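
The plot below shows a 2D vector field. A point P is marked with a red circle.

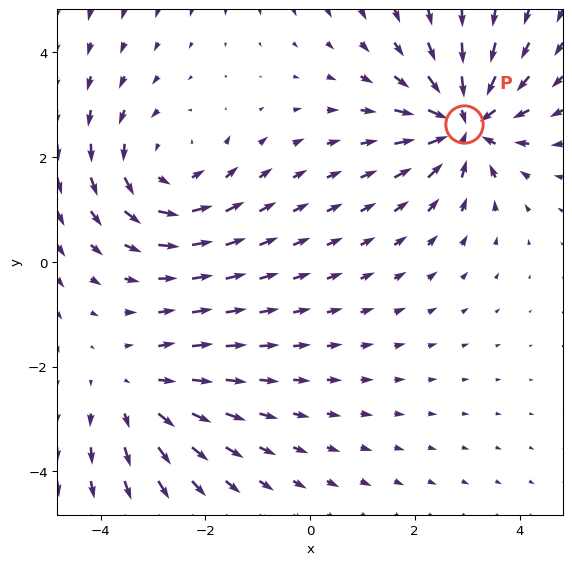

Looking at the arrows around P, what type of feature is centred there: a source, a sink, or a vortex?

At P (2.9, 2.6) the arrows converge inward. Divergence about -5, curl ≈0 — negative divergence with near-zero curl is a sink.

sink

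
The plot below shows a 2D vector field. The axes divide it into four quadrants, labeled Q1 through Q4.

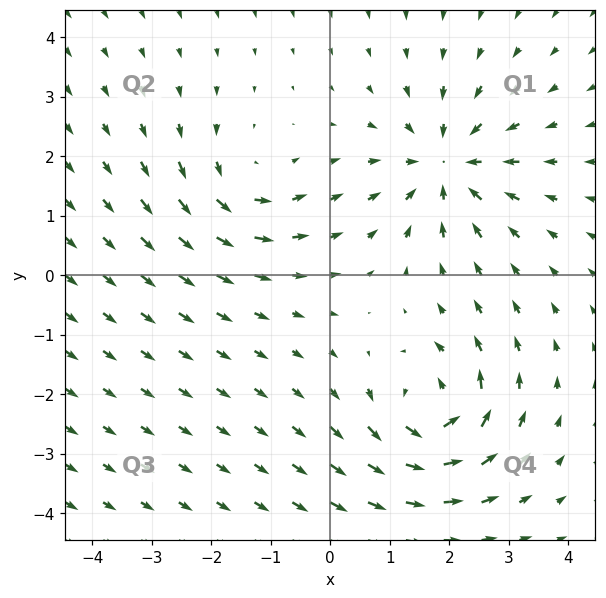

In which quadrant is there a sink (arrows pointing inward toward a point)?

Q1

The sink sits at approximately (2.0, 1.8), which lies in quadrant Q1. The divergence there is about -5, negative as expected for a sink.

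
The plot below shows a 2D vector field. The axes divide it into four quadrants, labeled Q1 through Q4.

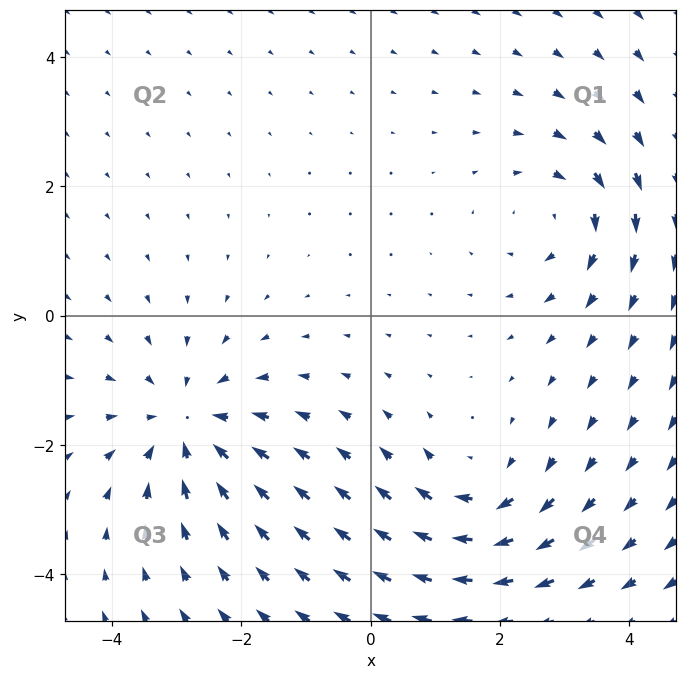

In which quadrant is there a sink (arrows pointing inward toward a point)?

The sink sits at approximately (-2.8, -1.7), which lies in quadrant Q3. The divergence there is about -3, negative as expected for a sink.

Q3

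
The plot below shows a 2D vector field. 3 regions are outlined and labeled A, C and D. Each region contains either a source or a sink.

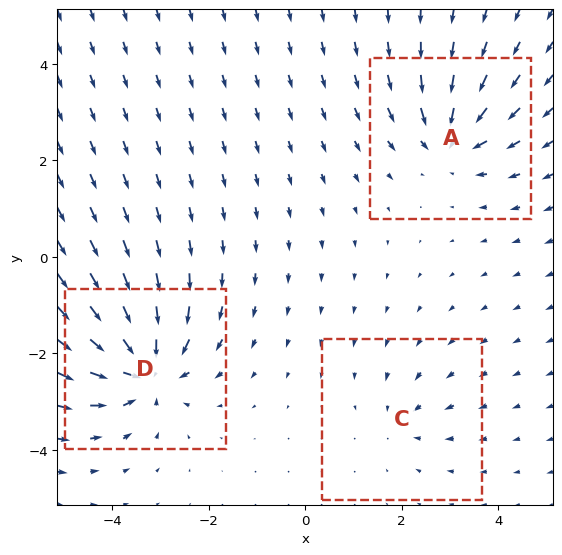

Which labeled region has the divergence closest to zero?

C

Divergence at each region's feature centre — A: about -4, C: about -2, D: about -6. Region C is closest to zero.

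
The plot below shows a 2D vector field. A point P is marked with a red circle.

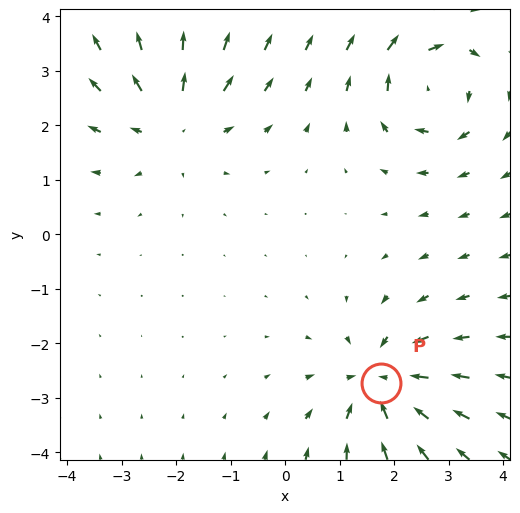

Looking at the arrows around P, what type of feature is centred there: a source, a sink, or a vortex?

sink

At P (1.8, -2.7) the arrows converge inward. Divergence about -4, curl ≈0 — negative divergence with near-zero curl is a sink.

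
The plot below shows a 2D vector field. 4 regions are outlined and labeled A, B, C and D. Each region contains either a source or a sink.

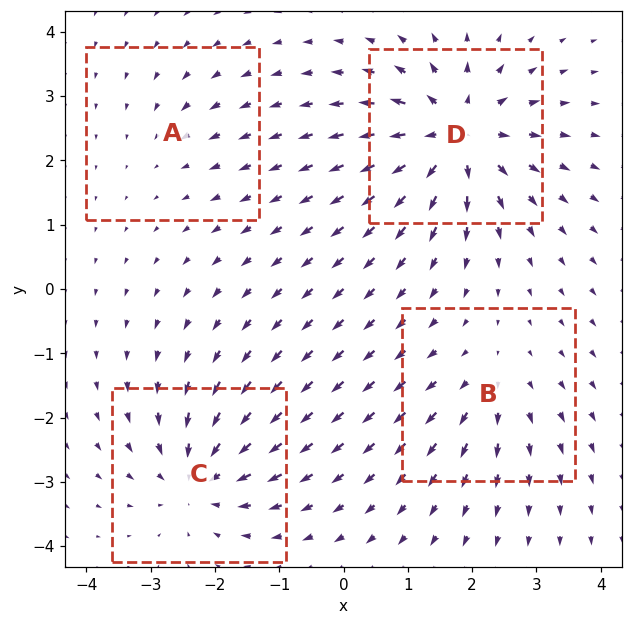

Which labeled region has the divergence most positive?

Divergence at each region's feature centre — A: about -2, B: about +4, C: about -6, D: about +8. Region D is most positive.

D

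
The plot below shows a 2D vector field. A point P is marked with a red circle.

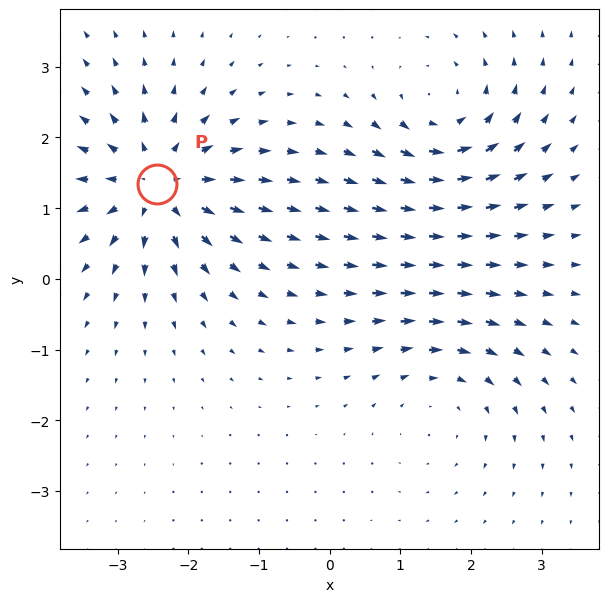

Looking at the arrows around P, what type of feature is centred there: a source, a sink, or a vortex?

At P (-2.4, 1.3) the arrows spread outward. Divergence about +6, curl ≈0 — positive divergence with near-zero curl is a source.

source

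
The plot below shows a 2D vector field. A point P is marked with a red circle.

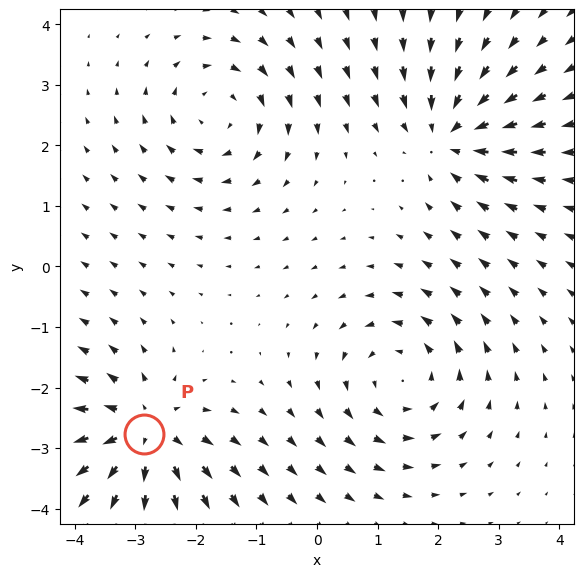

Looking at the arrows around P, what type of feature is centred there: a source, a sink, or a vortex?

source

At P (-2.9, -2.8) the arrows spread outward. Divergence about +5, curl ≈0 — positive divergence with near-zero curl is a source.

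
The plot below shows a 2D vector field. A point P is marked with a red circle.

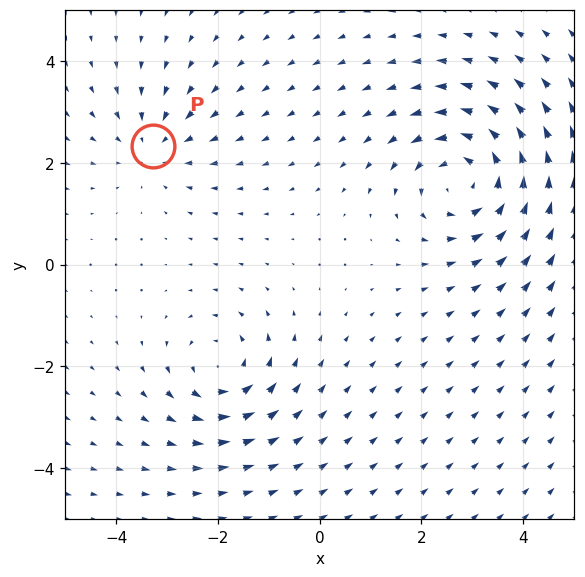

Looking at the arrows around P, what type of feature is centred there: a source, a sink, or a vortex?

sink

At P (-3.3, 2.3) the arrows converge inward. Divergence about -3, curl ≈0 — negative divergence with near-zero curl is a sink.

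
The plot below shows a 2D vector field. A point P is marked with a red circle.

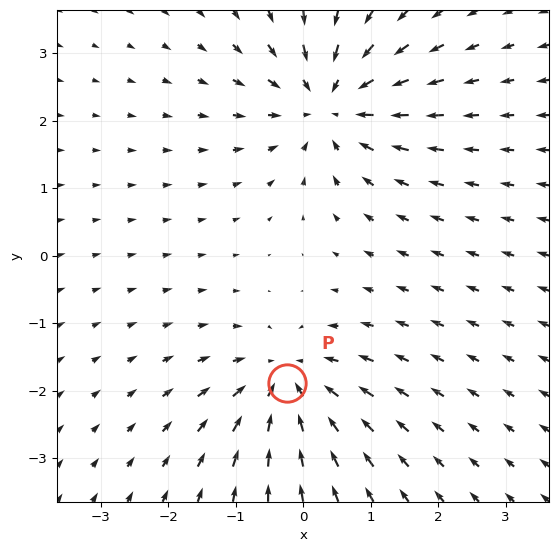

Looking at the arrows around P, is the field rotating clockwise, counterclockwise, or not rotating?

not rotating

Near P at (-0.2, -1.9) the arrows show no circulation. The curl there is ≈0.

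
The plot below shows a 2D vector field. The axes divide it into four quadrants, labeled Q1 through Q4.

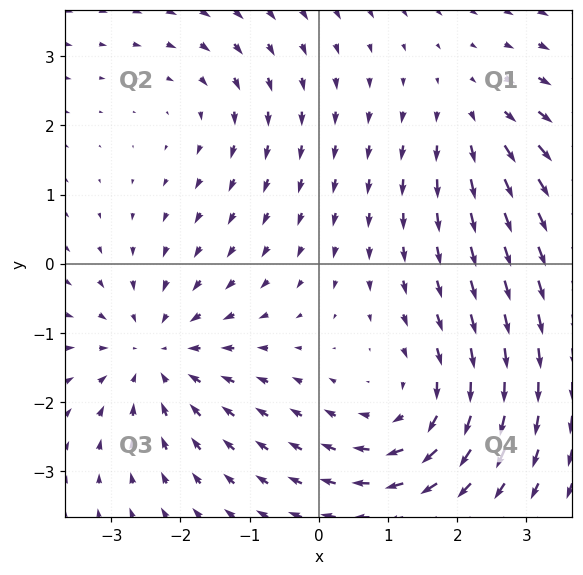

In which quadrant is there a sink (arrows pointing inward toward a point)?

Q3

The sink sits at approximately (-2.4, -1.3), which lies in quadrant Q3. The divergence there is about -4, negative as expected for a sink.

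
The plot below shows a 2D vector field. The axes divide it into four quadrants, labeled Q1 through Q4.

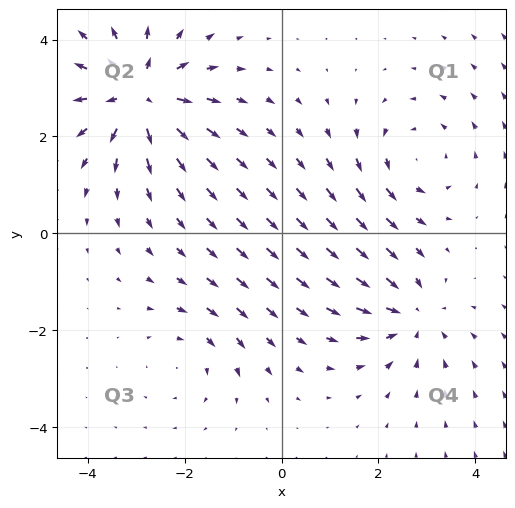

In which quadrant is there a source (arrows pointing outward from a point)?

The source sits at approximately (-2.9, 2.8), which lies in quadrant Q2. The divergence there is about +6, positive as expected for a source.

Q2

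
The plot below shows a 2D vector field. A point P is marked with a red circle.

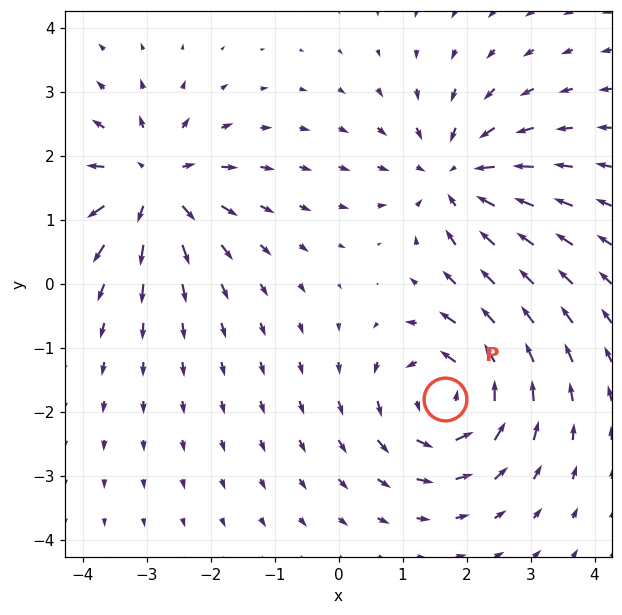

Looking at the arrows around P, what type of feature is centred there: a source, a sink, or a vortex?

vortex

At P (1.7, -1.8) the arrows circulate counterclockwise. Divergence ≈0, curl about +6 — near-zero divergence with nonzero curl is a vortex.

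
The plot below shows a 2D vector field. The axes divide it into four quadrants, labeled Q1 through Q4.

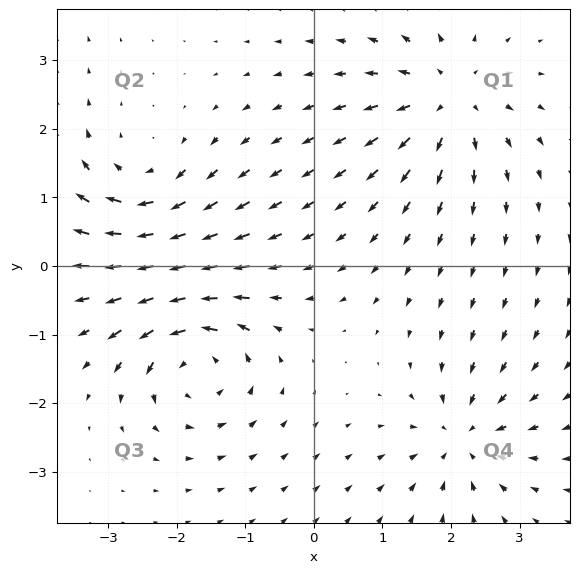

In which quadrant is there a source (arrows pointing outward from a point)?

Q1

The source sits at approximately (2.0, 2.4), which lies in quadrant Q1. The divergence there is about +5, positive as expected for a source.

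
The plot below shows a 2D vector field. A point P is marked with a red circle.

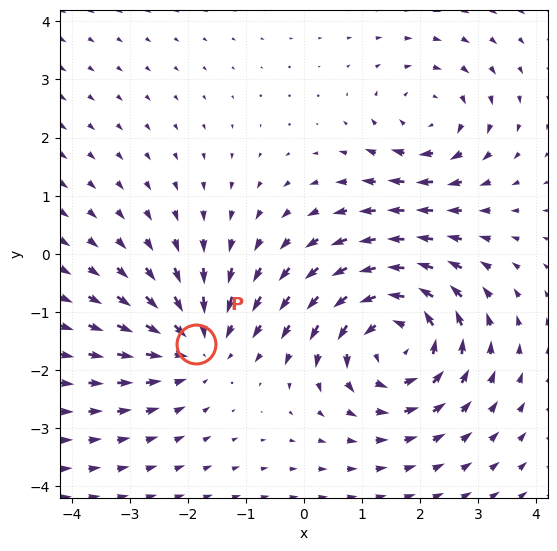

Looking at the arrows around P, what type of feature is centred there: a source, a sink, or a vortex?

At P (-1.8, -1.6) the arrows converge inward. Divergence about -3, curl ≈0 — negative divergence with near-zero curl is a sink.

sink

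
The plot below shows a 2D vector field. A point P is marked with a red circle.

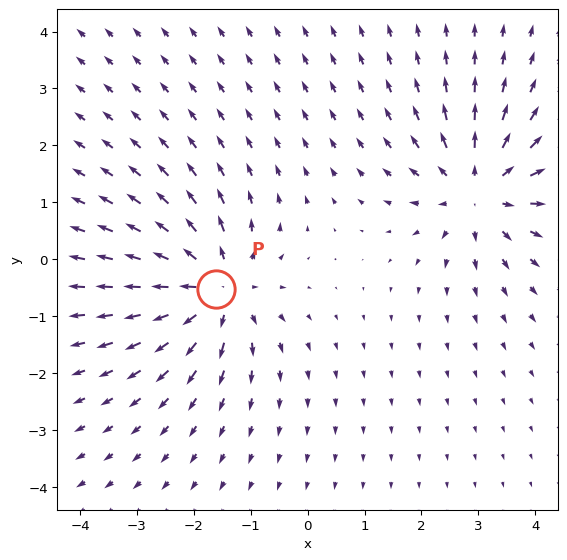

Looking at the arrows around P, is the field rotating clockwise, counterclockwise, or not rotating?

not rotating

Near P at (-1.6, -0.5) the arrows show no circulation. The curl there is ≈0.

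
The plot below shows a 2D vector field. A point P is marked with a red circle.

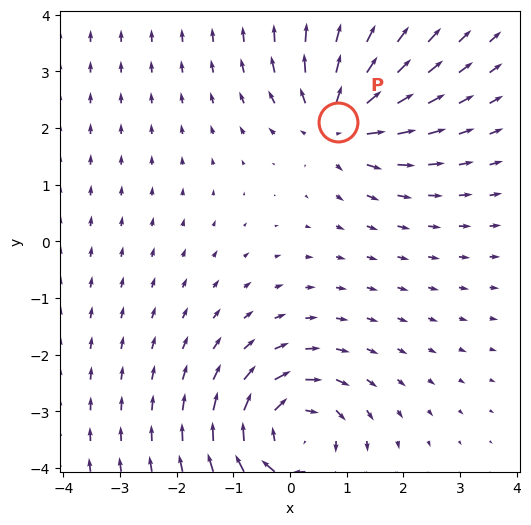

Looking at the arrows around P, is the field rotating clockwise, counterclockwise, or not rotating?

Near P at (0.8, 2.1) the arrows show no circulation. The curl there is ≈0.

not rotating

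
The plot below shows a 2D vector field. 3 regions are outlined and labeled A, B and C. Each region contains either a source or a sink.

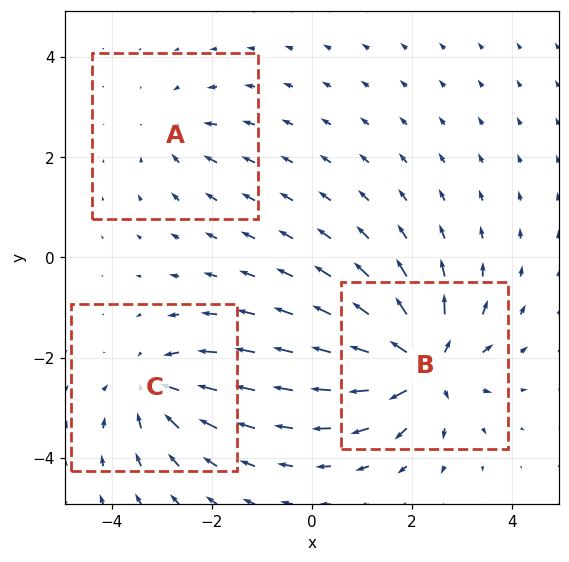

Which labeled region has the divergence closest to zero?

A

Divergence at each region's feature centre — A: about -3, B: about +7, C: about -4. Region A is closest to zero.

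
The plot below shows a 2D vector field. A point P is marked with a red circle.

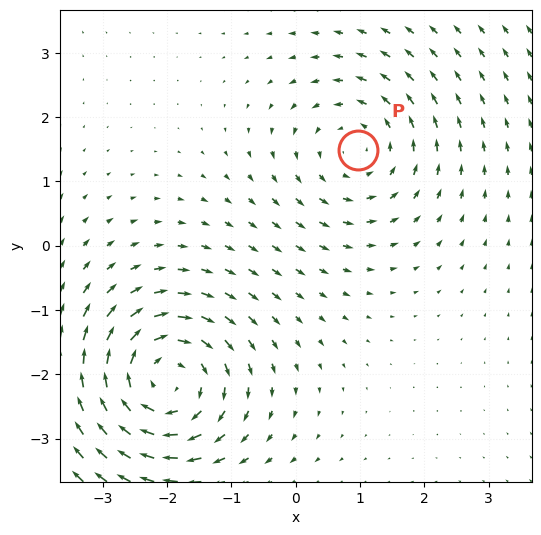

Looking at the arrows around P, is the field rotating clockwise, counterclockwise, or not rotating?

Near P at (1.0, 1.5) the arrows circulate counterclockwise. The curl (z-component) there is about +3; positive curl means counterclockwise rotation.

counterclockwise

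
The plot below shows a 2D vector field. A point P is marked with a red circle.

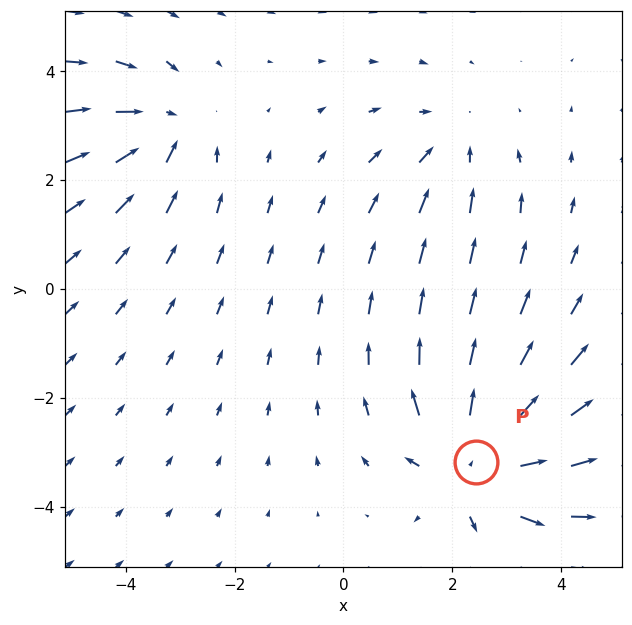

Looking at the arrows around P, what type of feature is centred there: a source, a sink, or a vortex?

source

At P (2.4, -3.2) the arrows spread outward. Divergence about +6, curl ≈0 — positive divergence with near-zero curl is a source.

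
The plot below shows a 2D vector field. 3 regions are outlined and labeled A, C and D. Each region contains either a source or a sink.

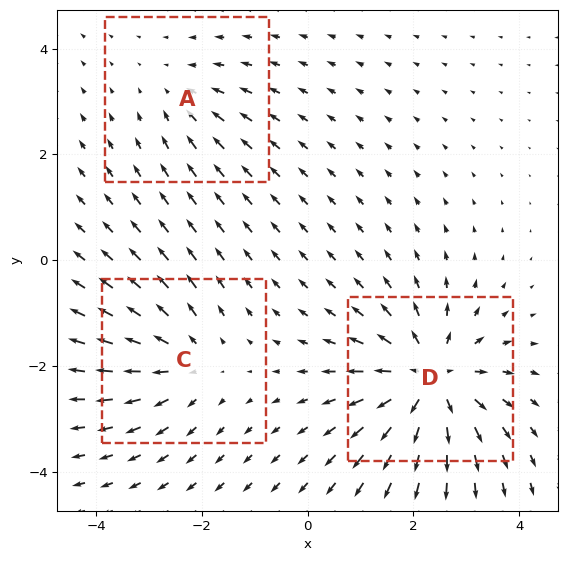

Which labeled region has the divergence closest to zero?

A

Divergence at each region's feature centre — A: about -2, C: about +3, D: about +6. Region A is closest to zero.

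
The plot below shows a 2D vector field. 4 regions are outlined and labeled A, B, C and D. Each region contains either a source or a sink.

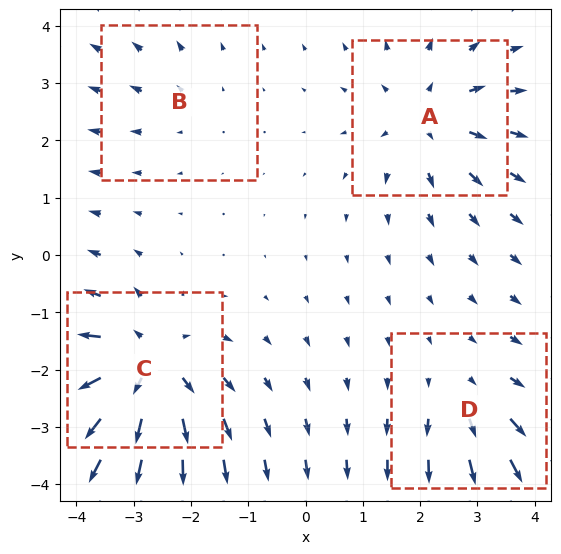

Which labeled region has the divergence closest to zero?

Divergence at each region's feature centre — A: about +5, B: about +2, C: about +7, D: about +3. Region B is closest to zero.

B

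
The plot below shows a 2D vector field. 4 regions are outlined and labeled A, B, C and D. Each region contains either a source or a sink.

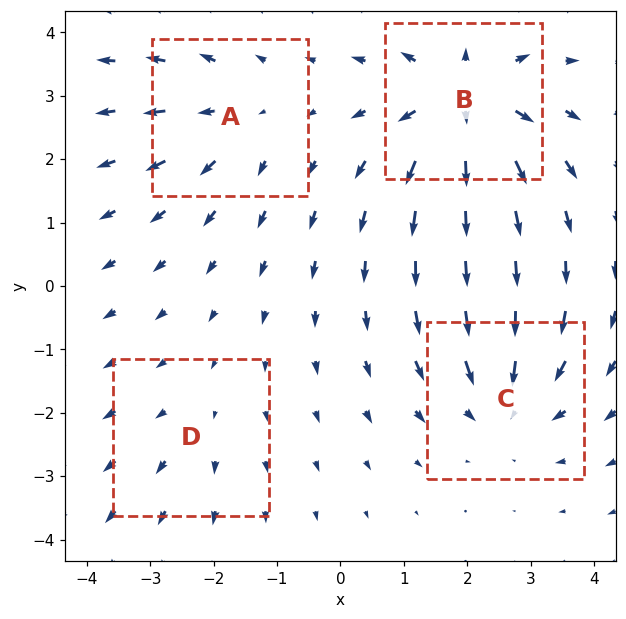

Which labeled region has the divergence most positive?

Divergence at each region's feature centre — A: about +3, B: about +7, C: about -4, D: about +2. Region B is most positive.

B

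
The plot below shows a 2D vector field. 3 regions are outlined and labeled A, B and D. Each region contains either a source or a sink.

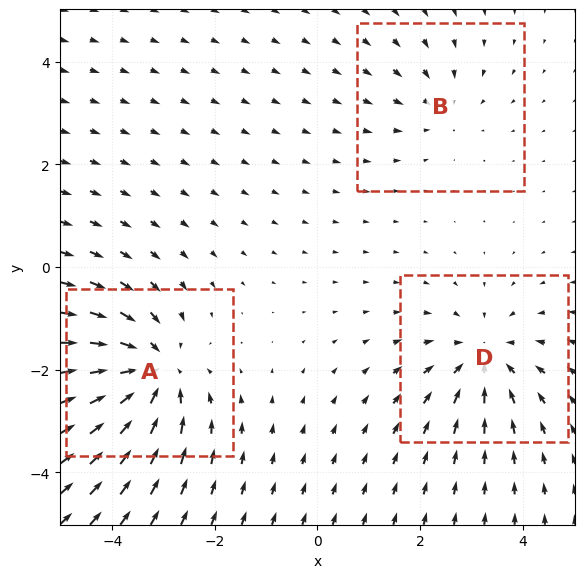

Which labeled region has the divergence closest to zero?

Divergence at each region's feature centre — A: about -5, B: about -2, D: about -3. Region B is closest to zero.

B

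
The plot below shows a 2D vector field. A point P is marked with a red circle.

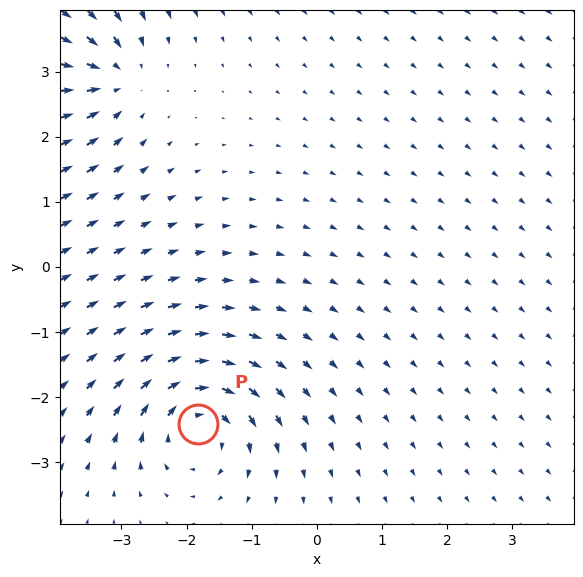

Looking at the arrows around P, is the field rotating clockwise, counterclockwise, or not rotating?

Near P at (-1.8, -2.4) the arrows circulate clockwise. The curl (z-component) there is about -4; negative curl means clockwise rotation.

clockwise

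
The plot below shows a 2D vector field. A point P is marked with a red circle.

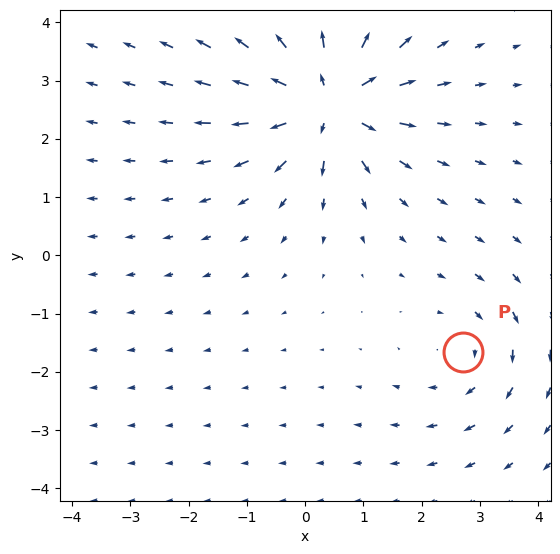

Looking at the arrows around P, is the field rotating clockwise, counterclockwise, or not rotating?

clockwise

Near P at (2.7, -1.7) the arrows circulate clockwise. The curl (z-component) there is about -2; negative curl means clockwise rotation.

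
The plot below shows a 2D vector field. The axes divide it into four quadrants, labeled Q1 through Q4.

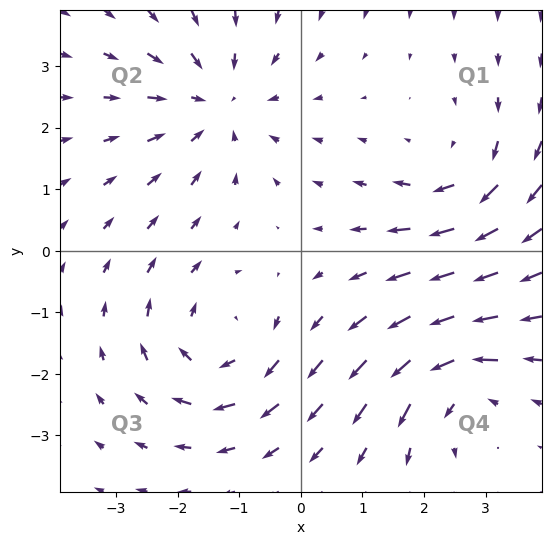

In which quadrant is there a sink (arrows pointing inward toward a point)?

Q2

The sink sits at approximately (-1.4, 2.4), which lies in quadrant Q2. The divergence there is about -3, negative as expected for a sink.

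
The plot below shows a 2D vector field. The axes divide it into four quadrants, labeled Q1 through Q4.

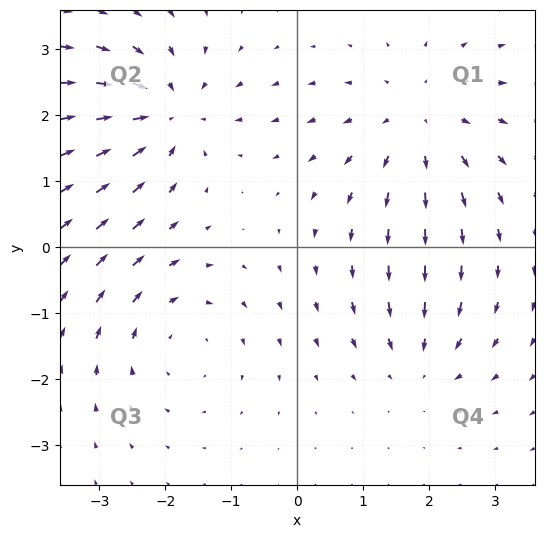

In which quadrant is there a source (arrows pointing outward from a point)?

Q1

The source sits at approximately (1.8, 1.9), which lies in quadrant Q1. The divergence there is about +4, positive as expected for a source.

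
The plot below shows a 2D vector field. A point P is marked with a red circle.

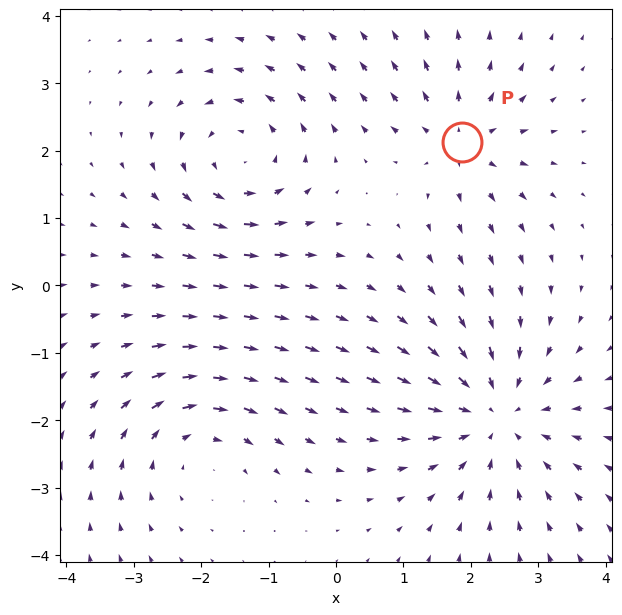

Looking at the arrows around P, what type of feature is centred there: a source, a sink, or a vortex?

At P (1.9, 2.1) the arrows spread outward. Divergence about +4, curl ≈0 — positive divergence with near-zero curl is a source.

source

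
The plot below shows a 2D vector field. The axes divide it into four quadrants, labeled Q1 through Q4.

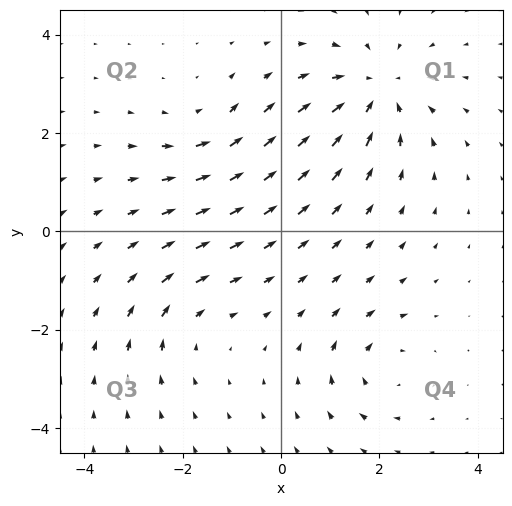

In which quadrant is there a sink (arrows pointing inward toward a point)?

The sink sits at approximately (1.9, 2.9), which lies in quadrant Q1. The divergence there is about -4, negative as expected for a sink.

Q1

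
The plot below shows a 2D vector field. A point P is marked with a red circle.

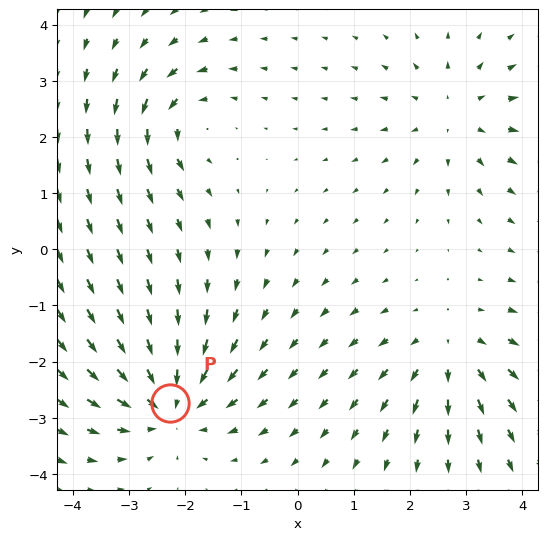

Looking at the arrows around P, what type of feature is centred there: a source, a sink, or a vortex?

sink

At P (-2.3, -2.7) the arrows converge inward. Divergence about -5, curl ≈0 — negative divergence with near-zero curl is a sink.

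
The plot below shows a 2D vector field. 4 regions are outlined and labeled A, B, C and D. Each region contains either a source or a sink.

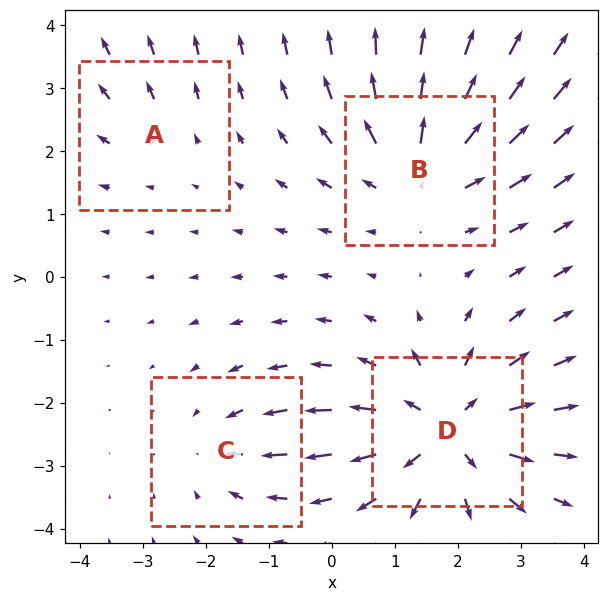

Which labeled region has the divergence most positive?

Divergence at each region's feature centre — A: about +2, B: about +5, C: about -3, D: about +6. Region D is most positive.

D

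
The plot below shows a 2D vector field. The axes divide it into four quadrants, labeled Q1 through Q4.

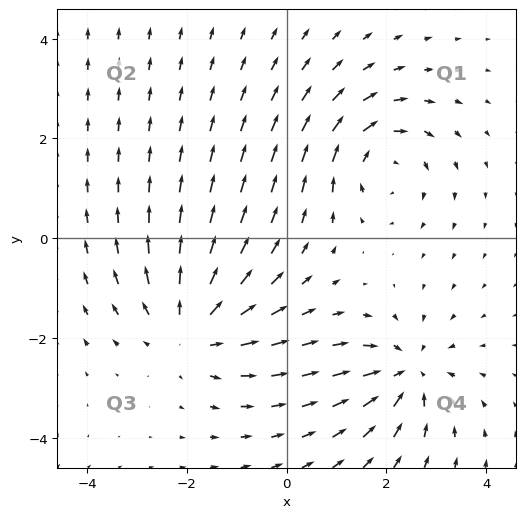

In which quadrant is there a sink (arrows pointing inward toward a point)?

Q4

The sink sits at approximately (2.4, -2.7), which lies in quadrant Q4. The divergence there is about -4, negative as expected for a sink.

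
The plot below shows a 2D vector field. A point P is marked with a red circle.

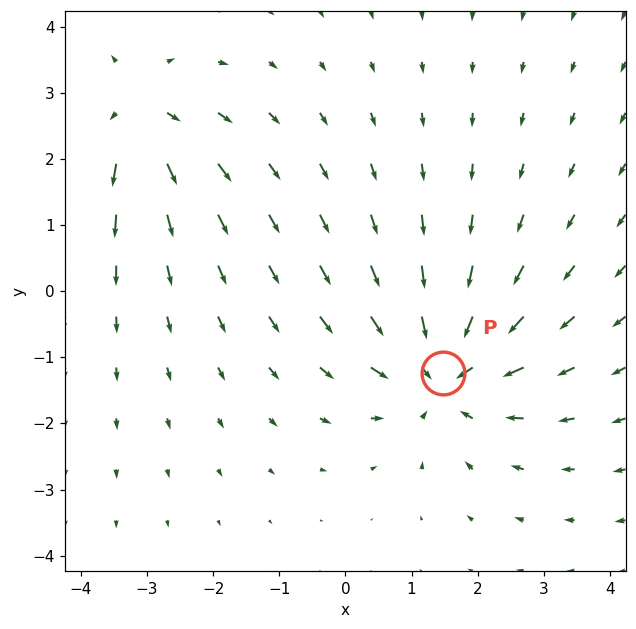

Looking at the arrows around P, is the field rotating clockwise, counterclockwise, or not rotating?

Near P at (1.5, -1.2) the arrows show no circulation. The curl there is ≈0.

not rotating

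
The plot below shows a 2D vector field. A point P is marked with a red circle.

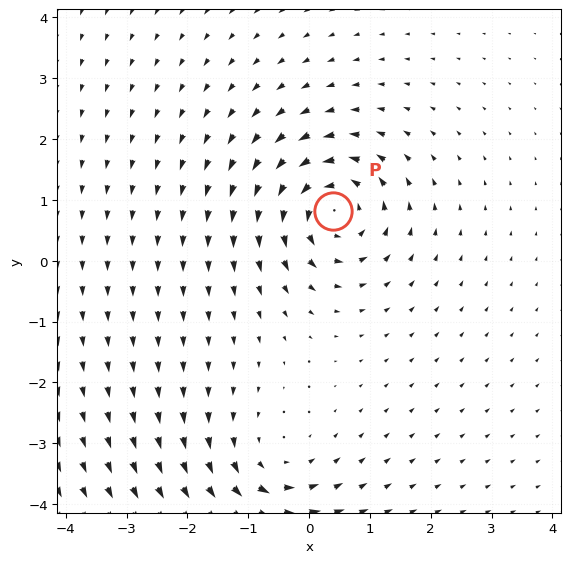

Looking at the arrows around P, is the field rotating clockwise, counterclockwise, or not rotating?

counterclockwise

Near P at (0.4, 0.8) the arrows circulate counterclockwise. The curl (z-component) there is about +5; positive curl means counterclockwise rotation.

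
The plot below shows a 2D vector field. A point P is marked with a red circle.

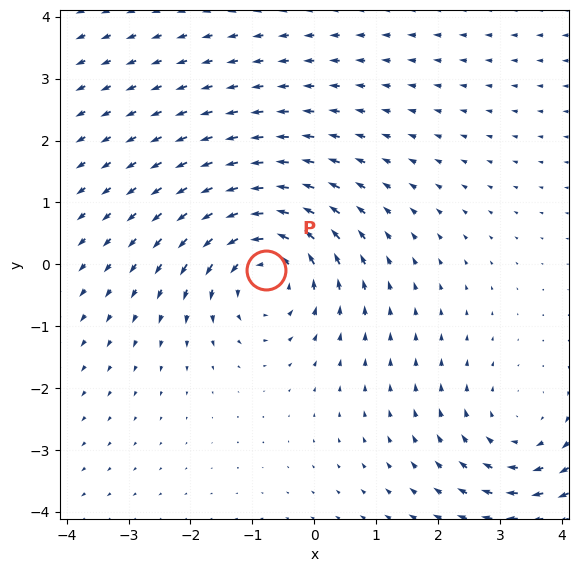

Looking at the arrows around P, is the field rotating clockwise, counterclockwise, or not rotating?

counterclockwise

Near P at (-0.8, -0.1) the arrows circulate counterclockwise. The curl (z-component) there is about +4; positive curl means counterclockwise rotation.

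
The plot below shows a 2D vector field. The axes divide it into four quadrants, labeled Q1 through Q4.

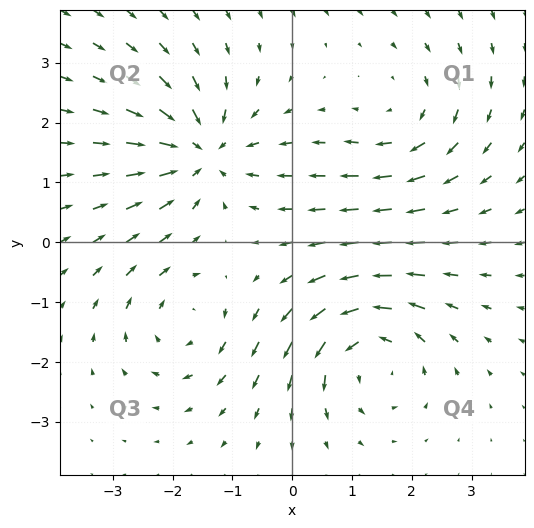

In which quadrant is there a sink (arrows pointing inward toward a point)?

Q2

The sink sits at approximately (-1.5, 1.5), which lies in quadrant Q2. The divergence there is about -6, negative as expected for a sink.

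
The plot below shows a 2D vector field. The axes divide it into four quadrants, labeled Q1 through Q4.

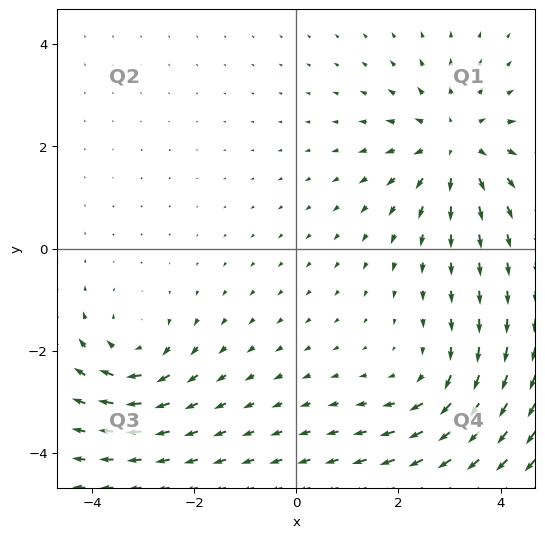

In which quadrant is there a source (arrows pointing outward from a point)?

Q1

The source sits at approximately (3.1, 2.0), which lies in quadrant Q1. The divergence there is about +4, positive as expected for a source.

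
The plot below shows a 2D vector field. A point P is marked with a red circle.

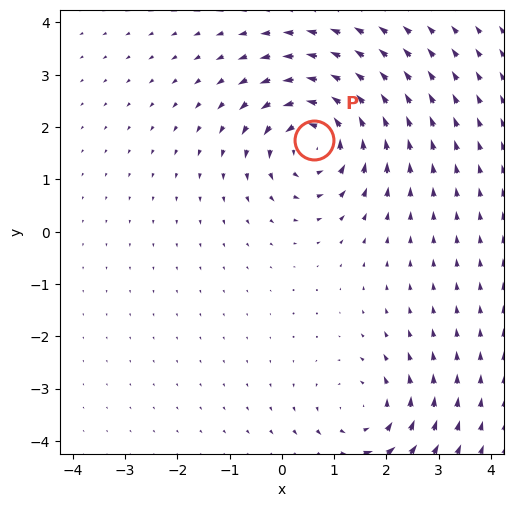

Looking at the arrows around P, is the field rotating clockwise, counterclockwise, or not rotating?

counterclockwise

Near P at (0.6, 1.8) the arrows circulate counterclockwise. The curl (z-component) there is about +5; positive curl means counterclockwise rotation.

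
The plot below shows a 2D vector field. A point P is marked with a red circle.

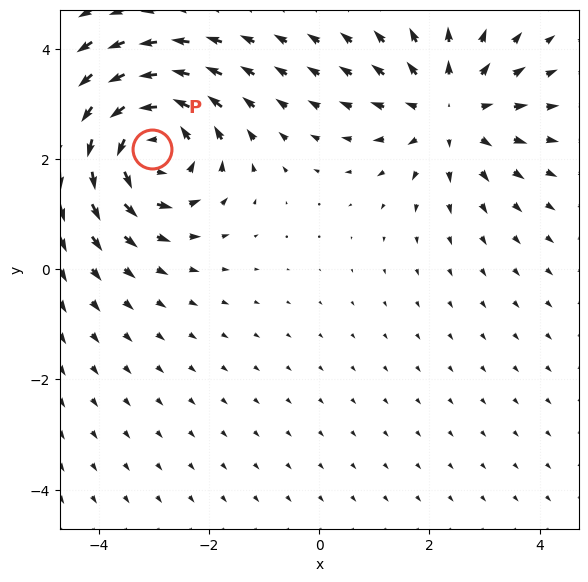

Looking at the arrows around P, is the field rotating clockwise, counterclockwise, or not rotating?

Near P at (-3.0, 2.2) the arrows circulate counterclockwise. The curl (z-component) there is about +5; positive curl means counterclockwise rotation.

counterclockwise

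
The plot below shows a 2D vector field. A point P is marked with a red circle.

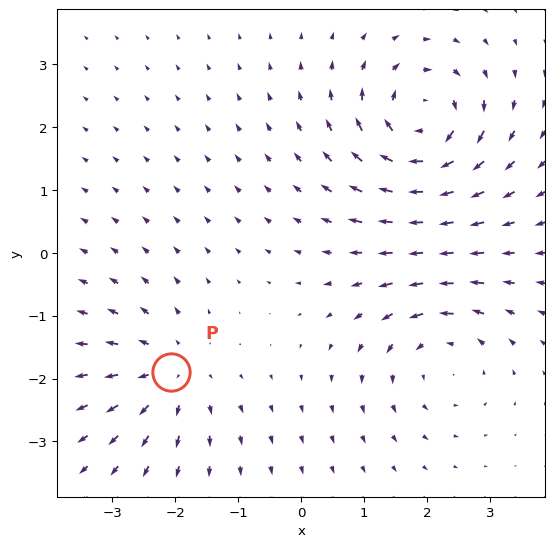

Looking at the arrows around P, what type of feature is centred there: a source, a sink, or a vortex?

At P (-2.1, -1.9) the arrows spread outward. Divergence about +4, curl ≈0 — positive divergence with near-zero curl is a source.

source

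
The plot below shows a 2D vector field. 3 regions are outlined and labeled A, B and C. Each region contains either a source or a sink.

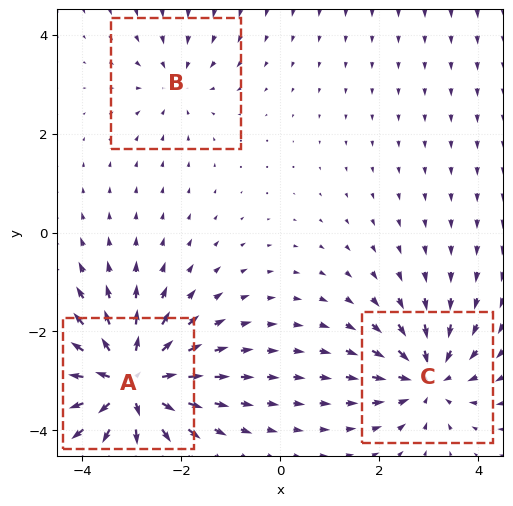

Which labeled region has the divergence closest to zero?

Divergence at each region's feature centre — A: about +6, B: about -2, C: about -4. Region B is closest to zero.

B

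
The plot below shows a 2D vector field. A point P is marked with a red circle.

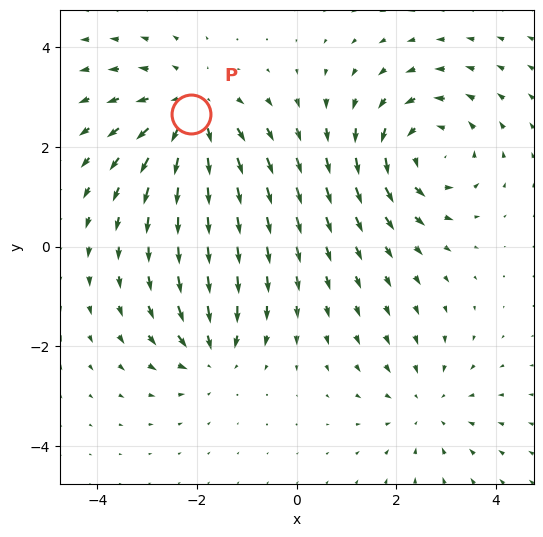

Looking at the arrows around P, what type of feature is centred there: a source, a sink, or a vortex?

At P (-2.1, 2.7) the arrows spread outward. Divergence about +4, curl ≈0 — positive divergence with near-zero curl is a source.

source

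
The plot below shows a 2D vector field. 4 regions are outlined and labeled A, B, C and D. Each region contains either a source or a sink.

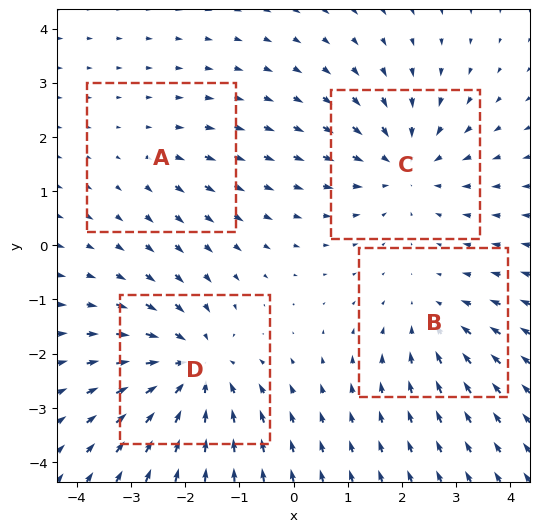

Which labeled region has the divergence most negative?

Divergence at each region's feature centre — A: about +2, B: about -3, C: about -4, D: about -6. Region D is most negative.

D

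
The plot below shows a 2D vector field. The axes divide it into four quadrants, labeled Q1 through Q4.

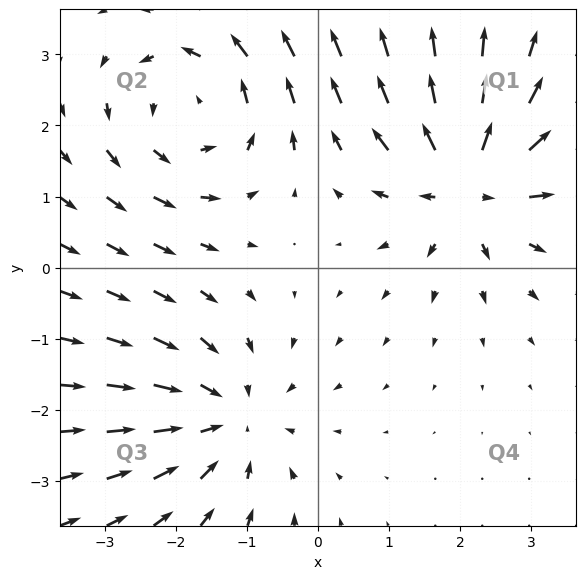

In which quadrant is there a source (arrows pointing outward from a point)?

Q1

The source sits at approximately (2.1, 1.2), which lies in quadrant Q1. The divergence there is about +6, positive as expected for a source.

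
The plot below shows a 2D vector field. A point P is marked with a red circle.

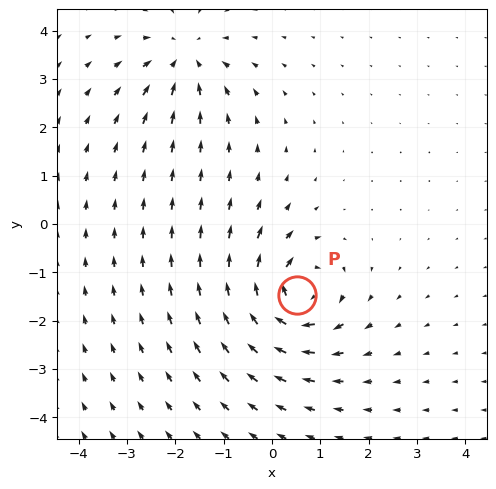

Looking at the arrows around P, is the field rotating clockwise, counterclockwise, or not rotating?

Near P at (0.5, -1.5) the arrows circulate clockwise. The curl (z-component) there is about -6; negative curl means clockwise rotation.

clockwise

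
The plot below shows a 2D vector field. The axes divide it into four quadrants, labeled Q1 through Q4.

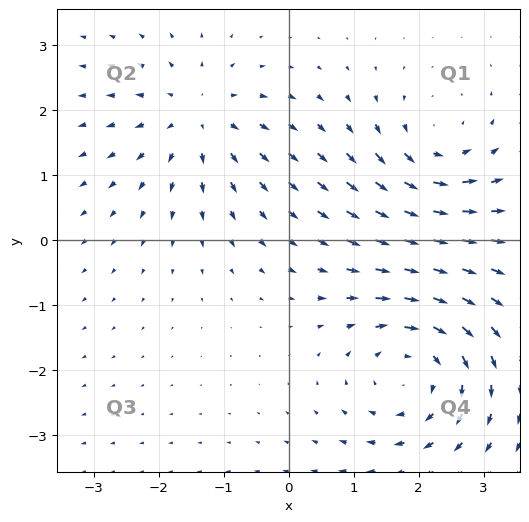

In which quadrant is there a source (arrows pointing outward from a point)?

Q2

The source sits at approximately (-1.4, 1.9), which lies in quadrant Q2. The divergence there is about +4, positive as expected for a source.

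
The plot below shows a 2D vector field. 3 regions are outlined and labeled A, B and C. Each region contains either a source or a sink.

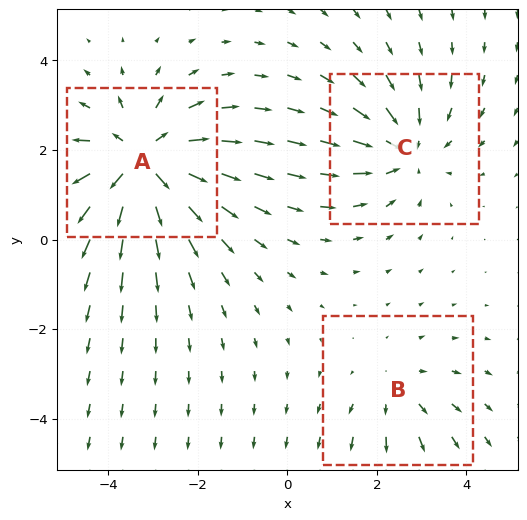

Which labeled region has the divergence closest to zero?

Divergence at each region's feature centre — A: about +5, B: about +2, C: about -3. Region B is closest to zero.

B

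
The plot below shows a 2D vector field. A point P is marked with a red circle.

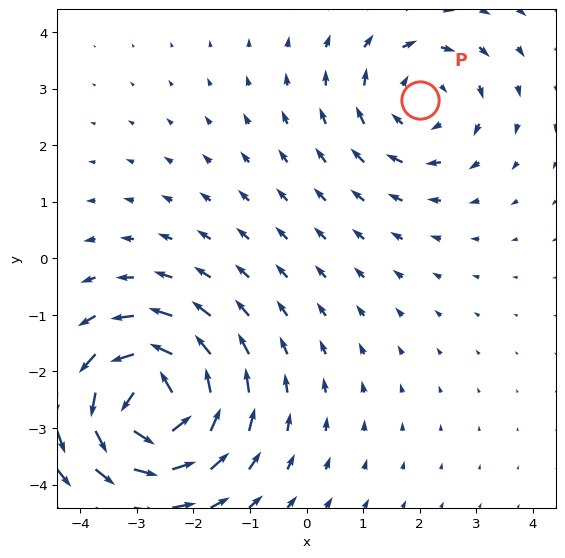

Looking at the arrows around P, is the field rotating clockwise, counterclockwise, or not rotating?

Near P at (2.0, 2.8) the arrows circulate clockwise. The curl (z-component) there is about -3; negative curl means clockwise rotation.

clockwise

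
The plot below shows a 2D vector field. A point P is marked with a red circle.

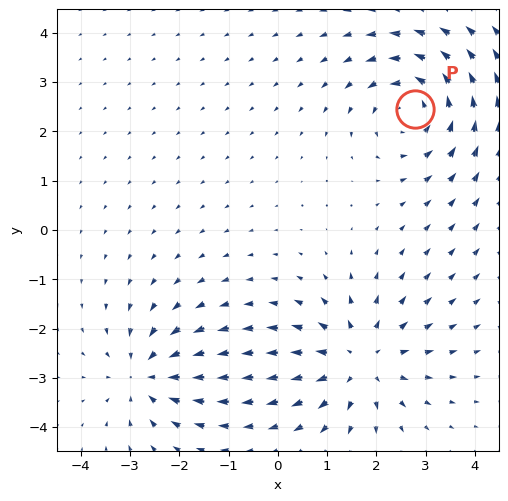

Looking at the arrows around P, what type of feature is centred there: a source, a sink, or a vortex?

At P (2.8, 2.4) the arrows circulate counterclockwise. Divergence ≈0, curl about +4 — near-zero divergence with nonzero curl is a vortex.

vortex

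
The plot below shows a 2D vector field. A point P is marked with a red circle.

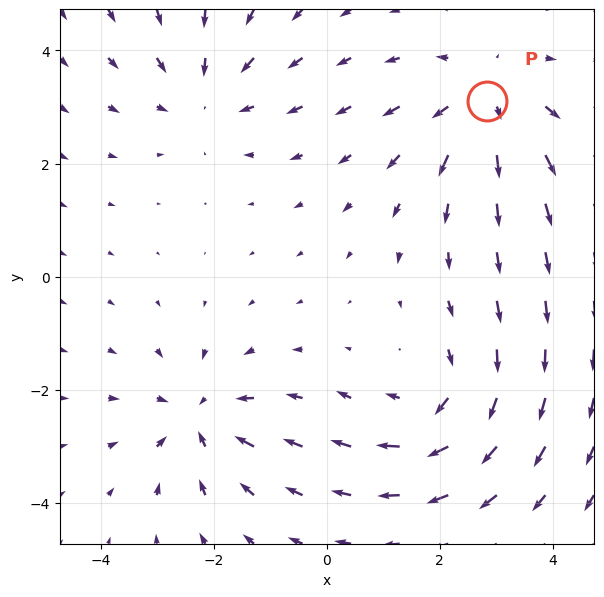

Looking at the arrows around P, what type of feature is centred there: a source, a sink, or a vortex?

source

At P (2.8, 3.1) the arrows spread outward. Divergence about +4, curl ≈0 — positive divergence with near-zero curl is a source.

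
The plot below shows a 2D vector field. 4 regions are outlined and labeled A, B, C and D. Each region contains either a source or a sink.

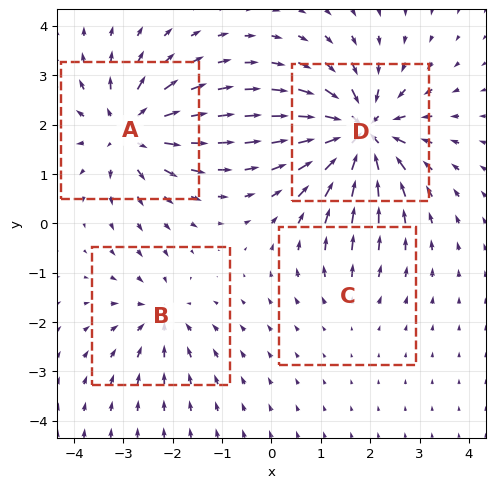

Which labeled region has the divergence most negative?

Divergence at each region's feature centre — A: about +7, B: about -4, C: about +2, D: about -9. Region D is most negative.

D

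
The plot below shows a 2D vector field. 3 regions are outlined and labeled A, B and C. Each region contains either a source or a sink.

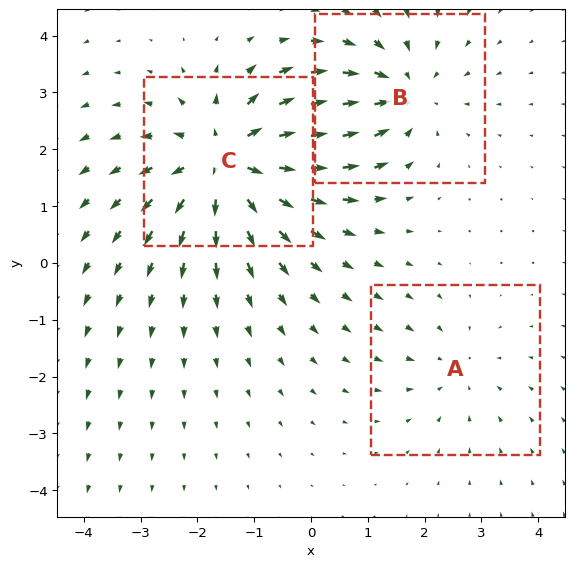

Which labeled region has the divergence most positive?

Divergence at each region's feature centre — A: about -2, B: about -3, C: about +5. Region C is most positive.

C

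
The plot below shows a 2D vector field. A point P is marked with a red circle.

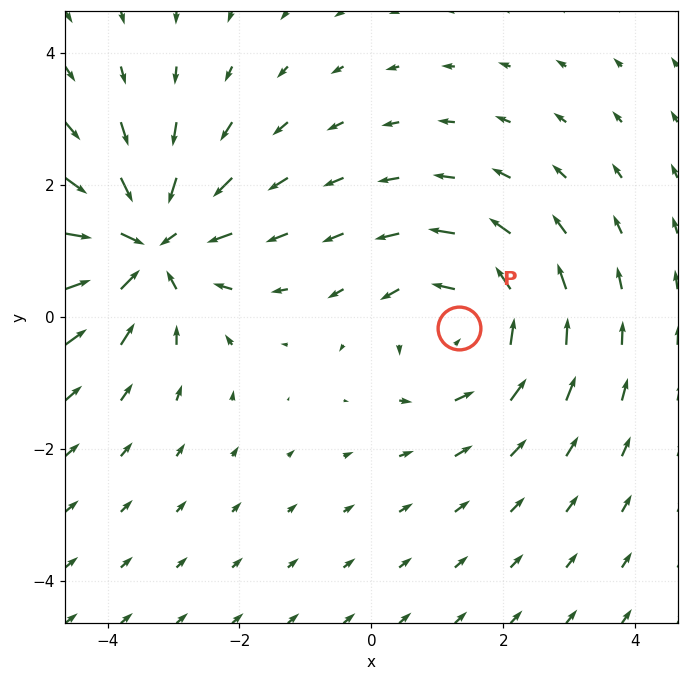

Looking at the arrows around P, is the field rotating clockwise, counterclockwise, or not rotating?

counterclockwise

Near P at (1.3, -0.2) the arrows circulate counterclockwise. The curl (z-component) there is about +3; positive curl means counterclockwise rotation.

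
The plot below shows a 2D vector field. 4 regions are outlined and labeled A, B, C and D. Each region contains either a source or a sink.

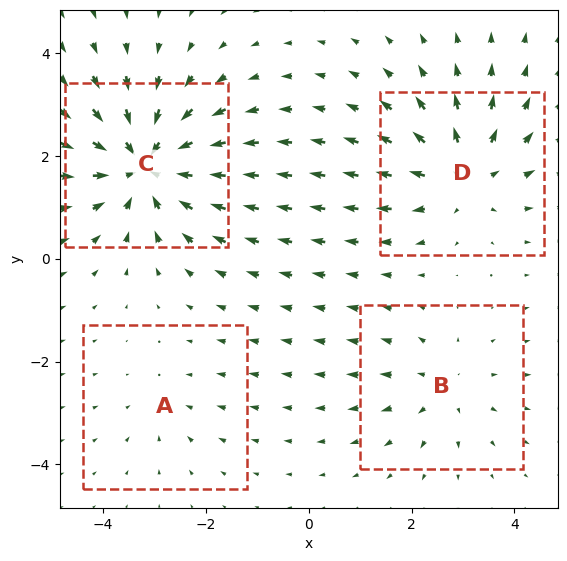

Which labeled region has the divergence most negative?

Divergence at each region's feature centre — A: about -2, B: about +3, C: about -6, D: about +4. Region C is most negative.

C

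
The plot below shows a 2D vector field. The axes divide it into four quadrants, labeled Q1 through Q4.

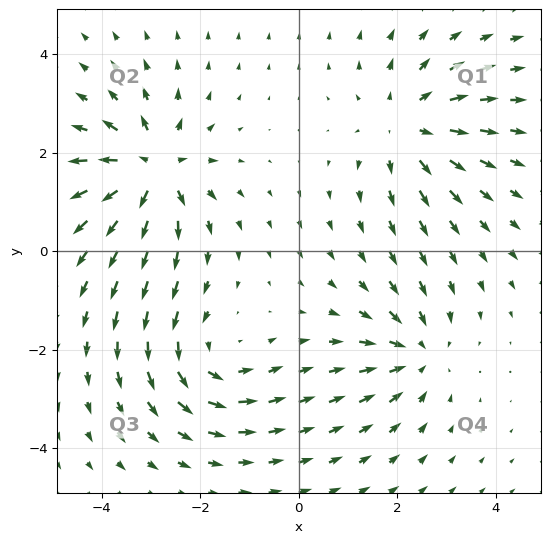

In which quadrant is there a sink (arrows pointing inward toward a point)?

The sink sits at approximately (2.4, -2.1), which lies in quadrant Q4. The divergence there is about -3, negative as expected for a sink.

Q4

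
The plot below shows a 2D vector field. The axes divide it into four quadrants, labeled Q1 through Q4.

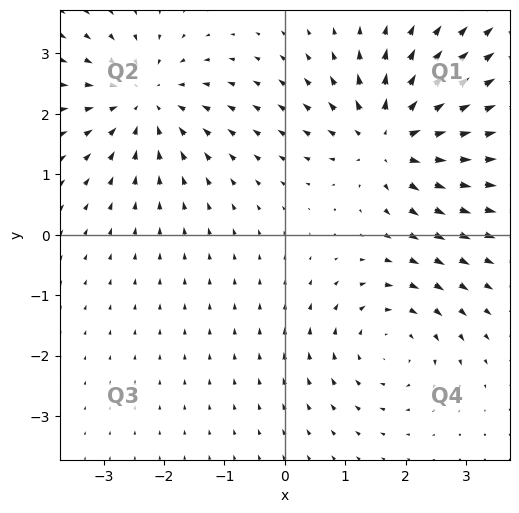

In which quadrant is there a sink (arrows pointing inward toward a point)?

Q2

The sink sits at approximately (-2.3, 2.2), which lies in quadrant Q2. The divergence there is about -3, negative as expected for a sink.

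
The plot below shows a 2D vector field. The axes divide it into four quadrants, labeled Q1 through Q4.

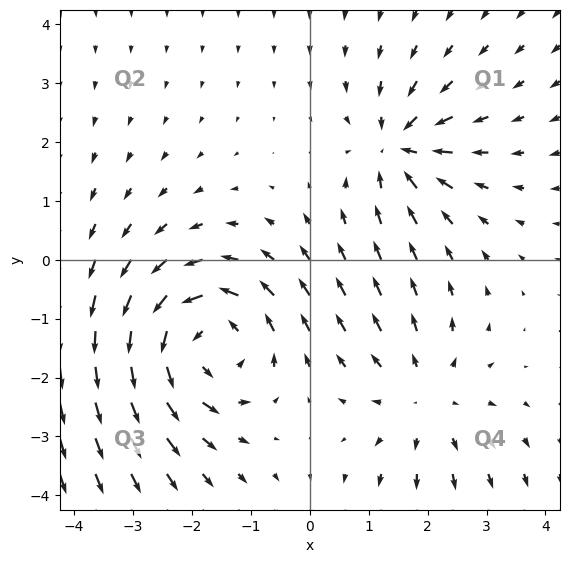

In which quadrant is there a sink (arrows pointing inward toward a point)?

Q1

The sink sits at approximately (1.5, 1.9), which lies in quadrant Q1. The divergence there is about -4, negative as expected for a sink.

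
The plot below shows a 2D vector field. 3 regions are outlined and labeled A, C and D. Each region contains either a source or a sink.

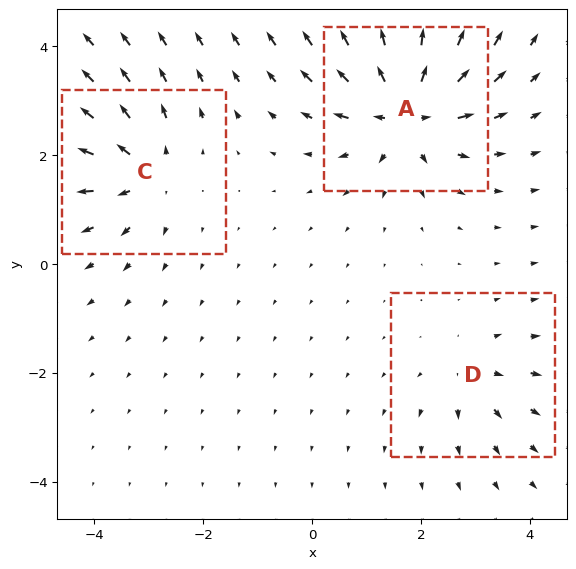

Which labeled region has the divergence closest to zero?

Divergence at each region's feature centre — A: about +6, C: about +4, D: about +3. Region D is closest to zero.

D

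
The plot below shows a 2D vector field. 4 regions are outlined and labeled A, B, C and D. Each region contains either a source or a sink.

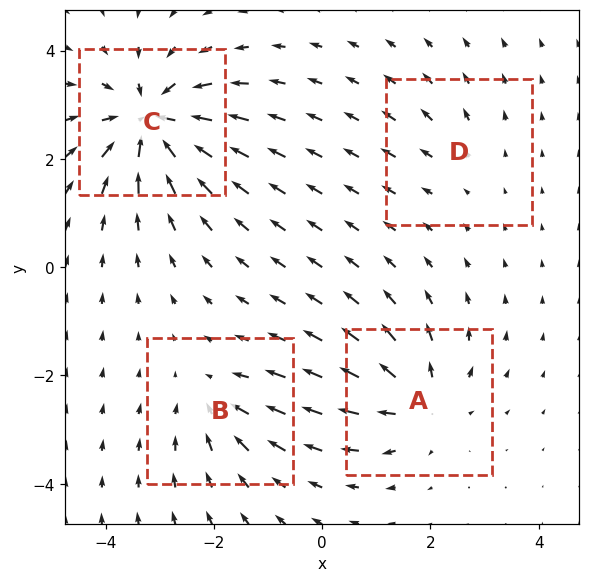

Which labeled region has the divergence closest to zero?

Divergence at each region's feature centre — A: about +6, B: about -4, C: about -8, D: about +2. Region D is closest to zero.

D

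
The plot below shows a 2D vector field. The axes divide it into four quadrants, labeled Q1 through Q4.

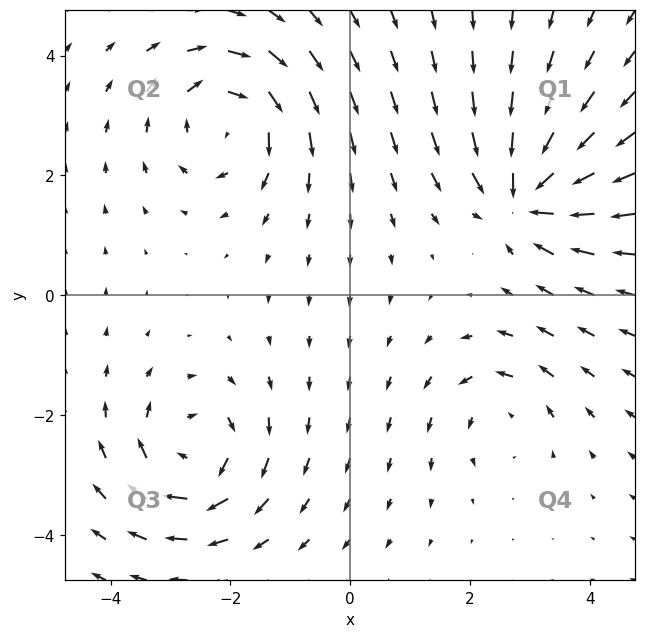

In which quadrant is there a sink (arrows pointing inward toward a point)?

The sink sits at approximately (2.9, 1.7), which lies in quadrant Q1. The divergence there is about -6, negative as expected for a sink.

Q1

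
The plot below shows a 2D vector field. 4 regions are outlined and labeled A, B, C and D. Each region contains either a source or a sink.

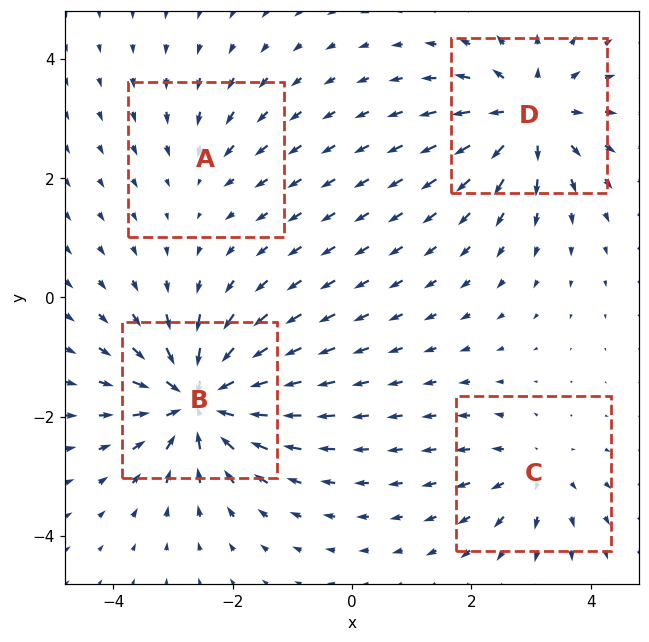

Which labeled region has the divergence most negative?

Divergence at each region's feature centre — A: about -3, B: about -8, C: about +4, D: about +6. Region B is most negative.

B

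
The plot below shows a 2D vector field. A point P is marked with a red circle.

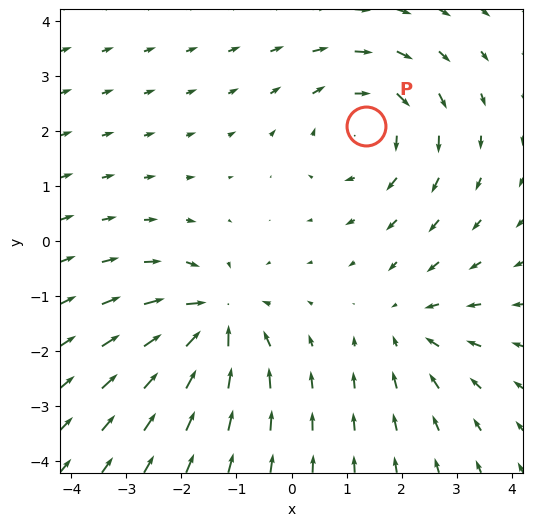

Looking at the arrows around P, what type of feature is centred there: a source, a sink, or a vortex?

At P (1.4, 2.1) the arrows circulate clockwise. Divergence ≈0, curl about -4 — near-zero divergence with nonzero curl is a vortex.

vortex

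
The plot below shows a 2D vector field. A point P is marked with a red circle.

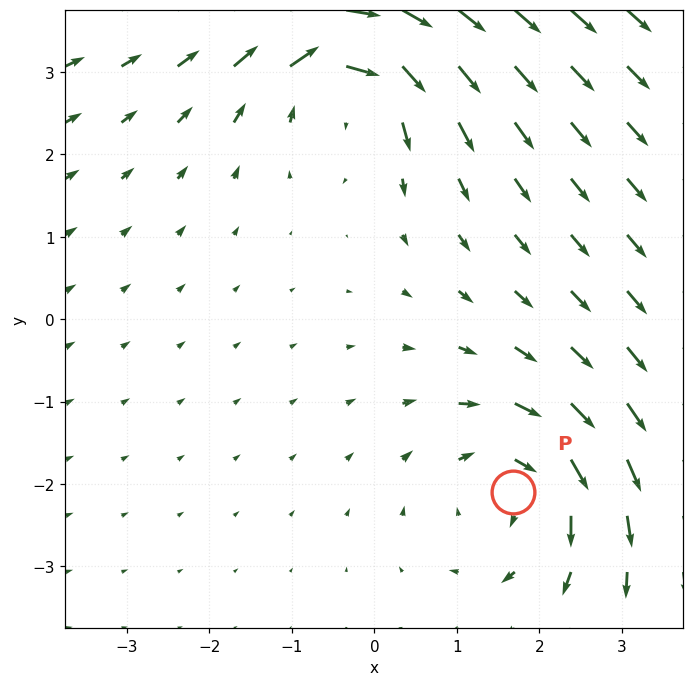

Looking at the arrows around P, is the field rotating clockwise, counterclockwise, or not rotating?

Near P at (1.7, -2.1) the arrows circulate clockwise. The curl (z-component) there is about -4; negative curl means clockwise rotation.

clockwise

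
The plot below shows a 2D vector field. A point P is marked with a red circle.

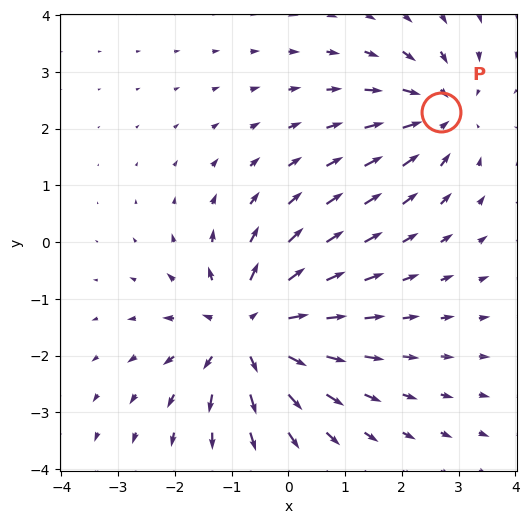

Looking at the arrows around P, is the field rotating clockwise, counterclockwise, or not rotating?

not rotating

Near P at (2.7, 2.3) the arrows show no circulation. The curl there is ≈0.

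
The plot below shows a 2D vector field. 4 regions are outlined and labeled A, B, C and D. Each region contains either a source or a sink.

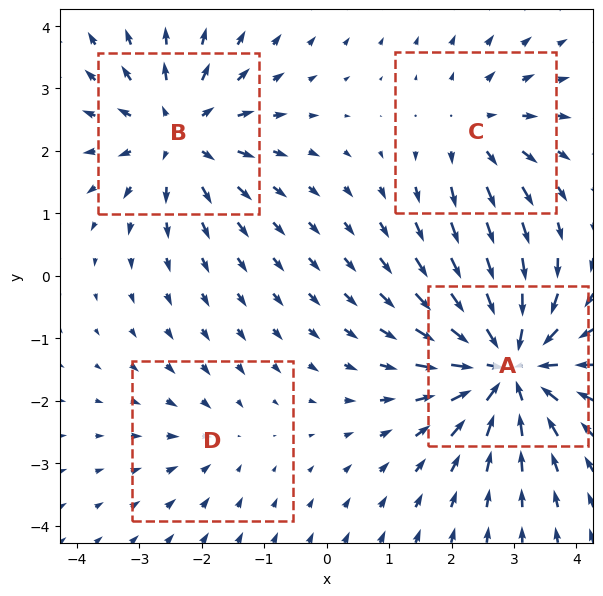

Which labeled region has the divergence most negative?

A

Divergence at each region's feature centre — A: about -7, B: about +5, C: about +3, D: about -2. Region A is most negative.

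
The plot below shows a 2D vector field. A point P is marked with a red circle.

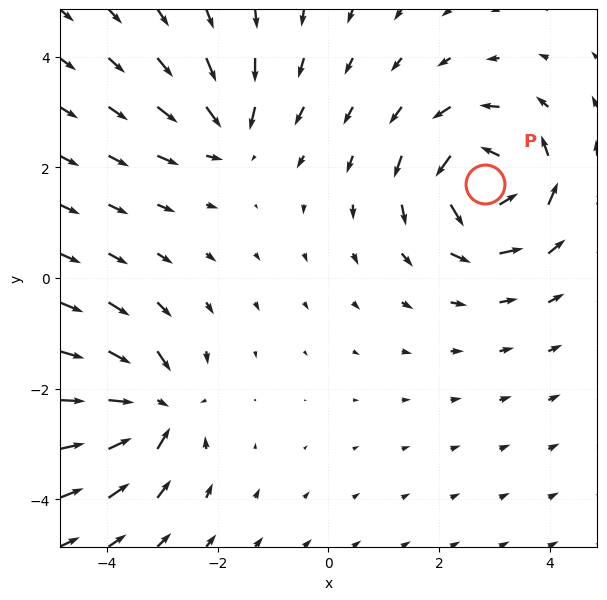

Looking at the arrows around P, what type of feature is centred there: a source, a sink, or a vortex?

vortex

At P (2.8, 1.7) the arrows circulate counterclockwise. Divergence ≈0, curl about +6 — near-zero divergence with nonzero curl is a vortex.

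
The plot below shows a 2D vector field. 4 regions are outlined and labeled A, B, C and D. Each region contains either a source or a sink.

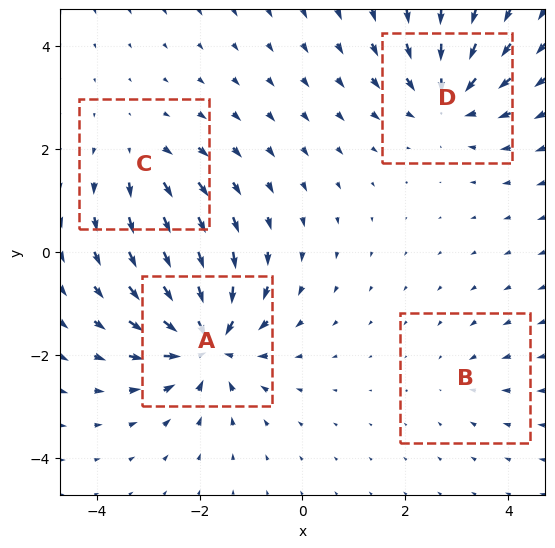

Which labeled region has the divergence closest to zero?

Divergence at each region's feature centre — A: about -8, B: about -2, C: about +4, D: about -6. Region B is closest to zero.

B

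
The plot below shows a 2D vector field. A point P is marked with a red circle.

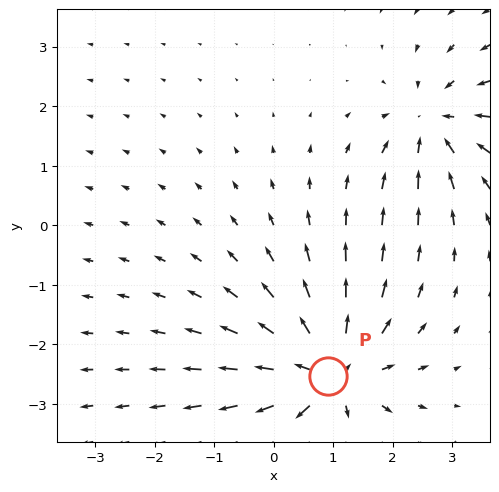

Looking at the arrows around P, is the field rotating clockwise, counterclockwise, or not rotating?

not rotating

Near P at (0.9, -2.5) the arrows show no circulation. The curl there is ≈0.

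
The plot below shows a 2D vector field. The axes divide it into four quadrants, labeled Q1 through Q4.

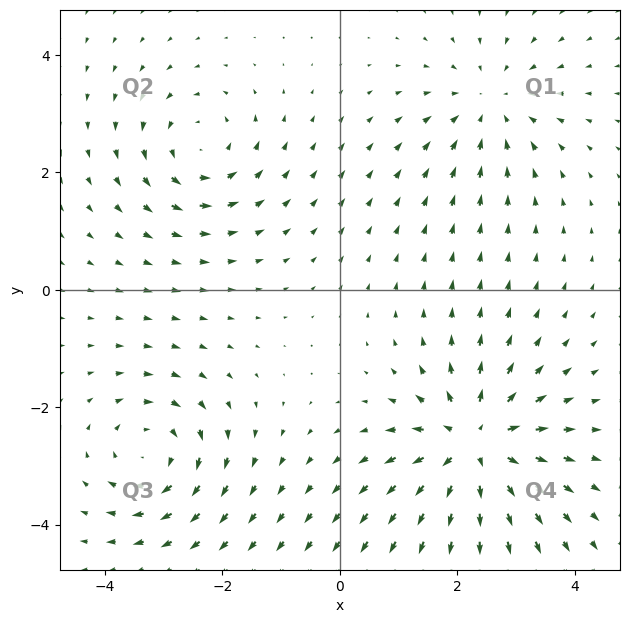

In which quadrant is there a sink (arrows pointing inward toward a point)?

Q1

The sink sits at approximately (2.6, 3.2), which lies in quadrant Q1. The divergence there is about -3, negative as expected for a sink.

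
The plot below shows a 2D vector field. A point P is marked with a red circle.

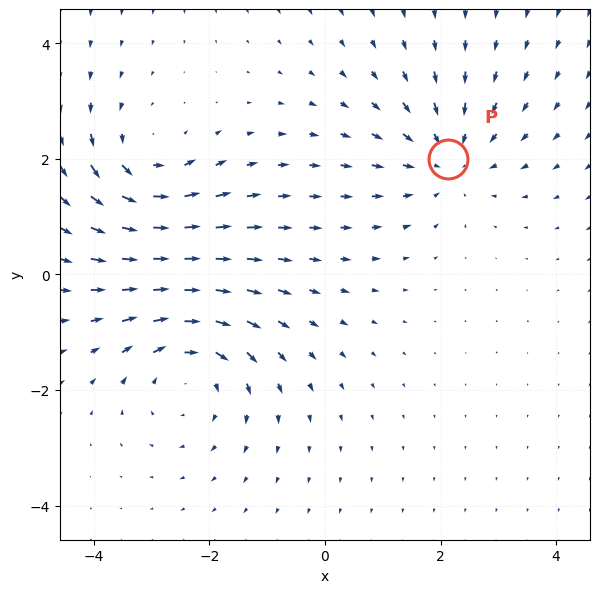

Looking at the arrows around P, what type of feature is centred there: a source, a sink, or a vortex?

At P (2.1, 2.0) the arrows converge inward. Divergence about -3, curl ≈0 — negative divergence with near-zero curl is a sink.

sink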